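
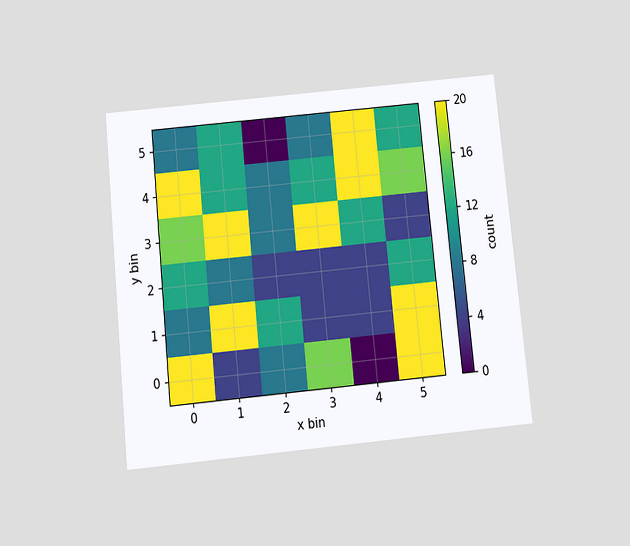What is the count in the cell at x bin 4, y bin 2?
4

The chart is tilted about 6° counter-clockwise and viewed slightly from below. Matching the cell (4, 2) against the colorbar gives 4.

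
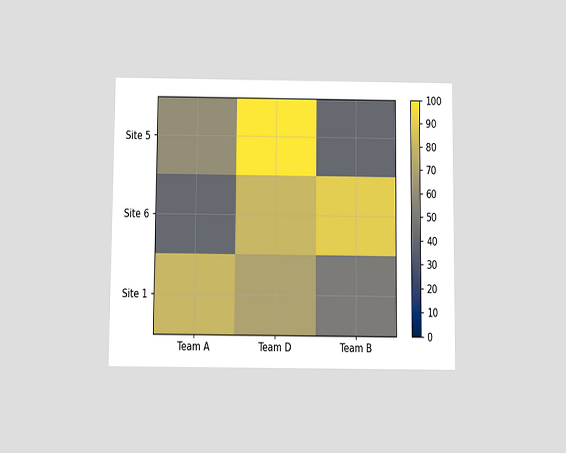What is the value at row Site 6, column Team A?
40

The chart is viewed slightly from below. Matching cell (Site 6, Team A) against the colorbar gives 40.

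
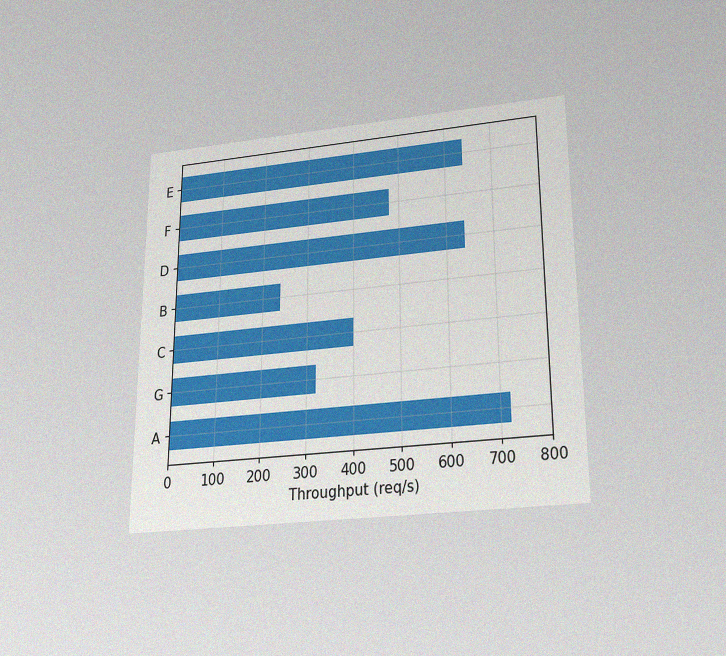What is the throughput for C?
400req/s

The chart is viewed slightly from below, with some photo noise. Reading along the chart's x-axis, the C bar reaches 400req/s.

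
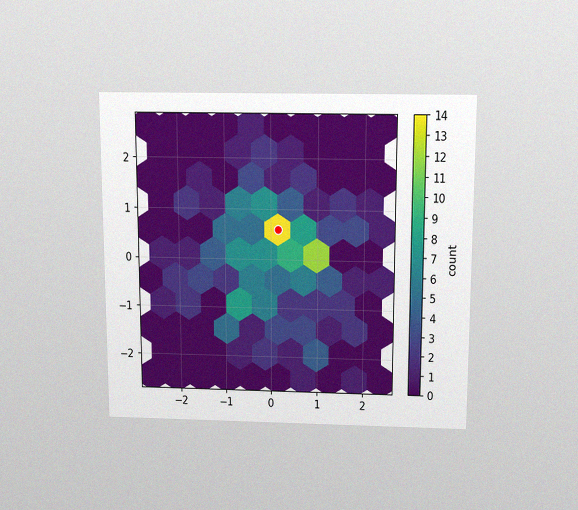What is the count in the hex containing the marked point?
14

The chart is viewed slightly from above, with some photo noise. The marked hex reads 14 on the colorbar.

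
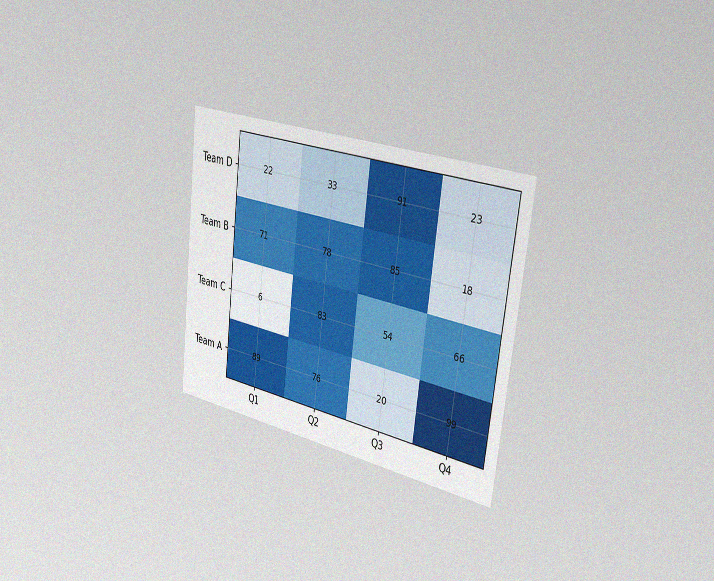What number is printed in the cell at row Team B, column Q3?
The chart is tilted about 7° clockwise and viewed slightly from the right, with some photo noise. The (Team B, Q3) cell reads 85.

85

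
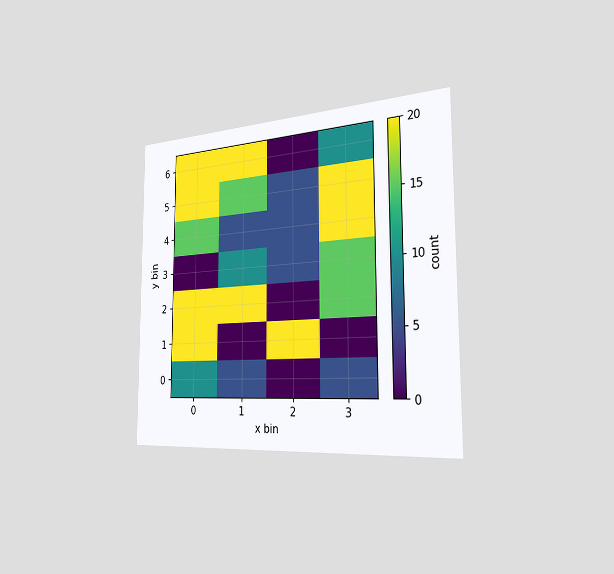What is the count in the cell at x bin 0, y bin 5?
20

The chart is viewed slightly from the right. Matching the cell (0, 5) against the colorbar gives 20.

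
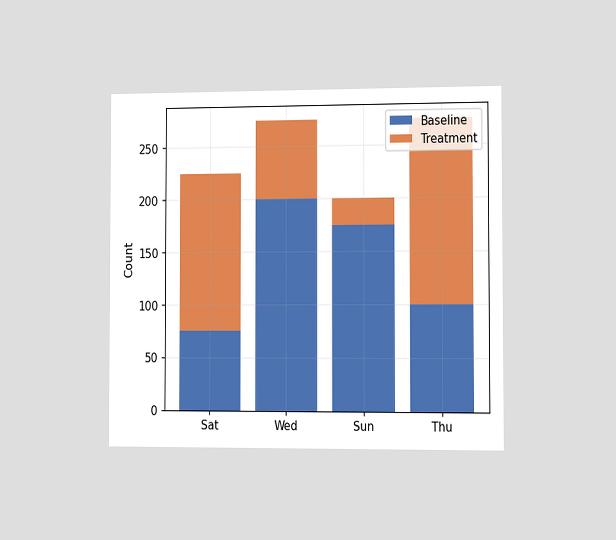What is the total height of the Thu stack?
The chart is viewed slightly from the right. The Thu stack's top reaches 275 on the y-axis.

275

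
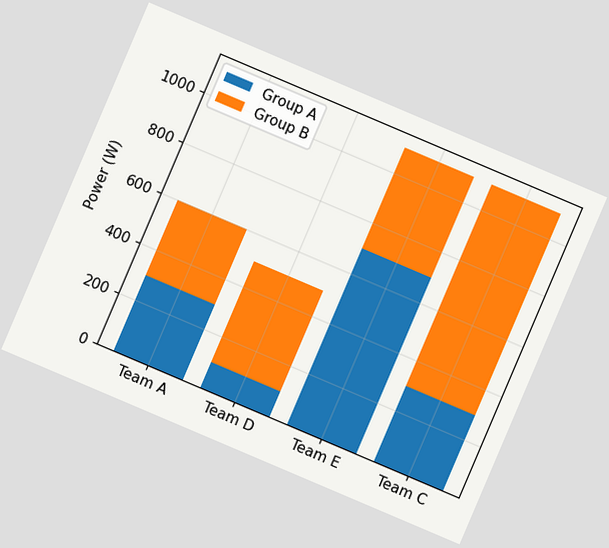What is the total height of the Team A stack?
600W

The chart is tilted about 23° clockwise. The Team A stack's top reaches 600W on the y-axis.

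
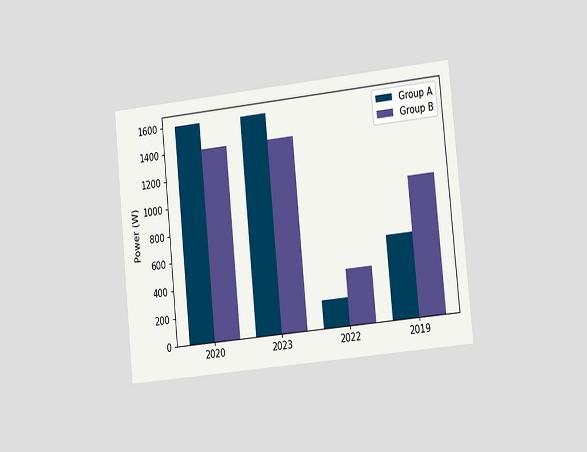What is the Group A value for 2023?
1600W

The chart is tilted about 6° counter-clockwise and viewed slightly from the right. The Group A bar at 2023 reaches 1600W on the y-axis.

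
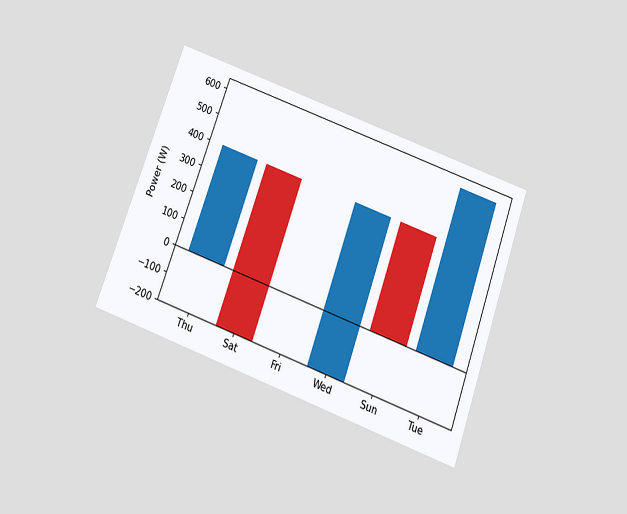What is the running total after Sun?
The chart is tilted about 20° clockwise and viewed slightly from below. After Sun the running total reaches 0W.

0W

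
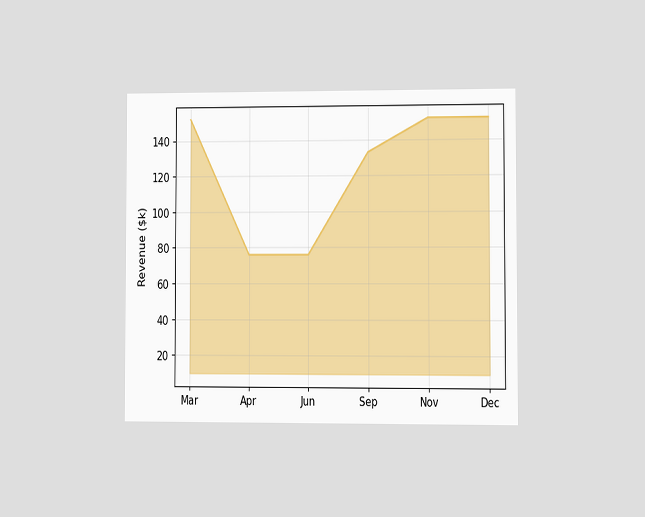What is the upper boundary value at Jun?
$76k

The chart is viewed at a slight angle. At Jun the upper boundary is at $76k.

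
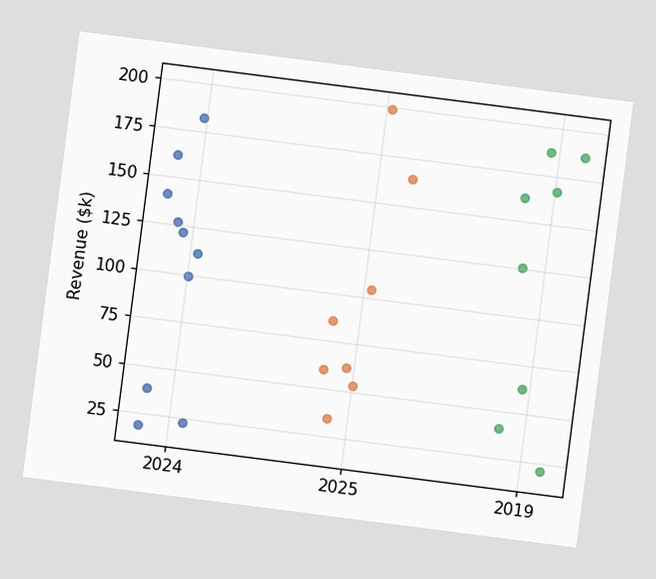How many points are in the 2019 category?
The chart is tilted about 7° clockwise. Counting the markers in the 2019 column gives 8.

8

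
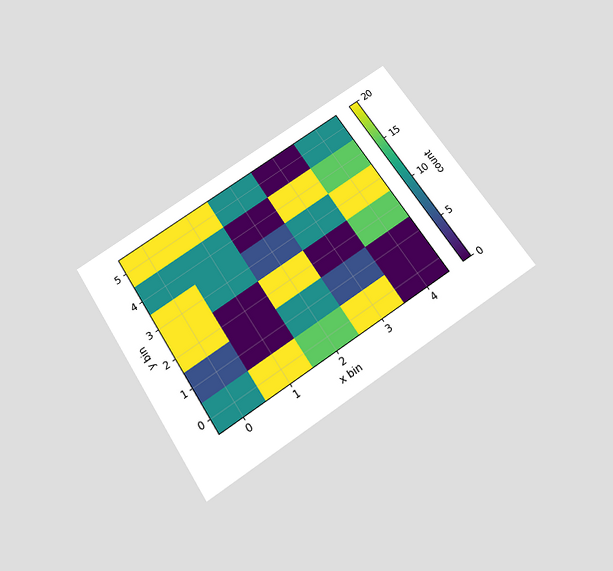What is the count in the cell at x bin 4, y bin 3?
The chart is tilted about 33° counter-clockwise and viewed slightly from below. Matching the cell (4, 3) against the colorbar gives 20.

20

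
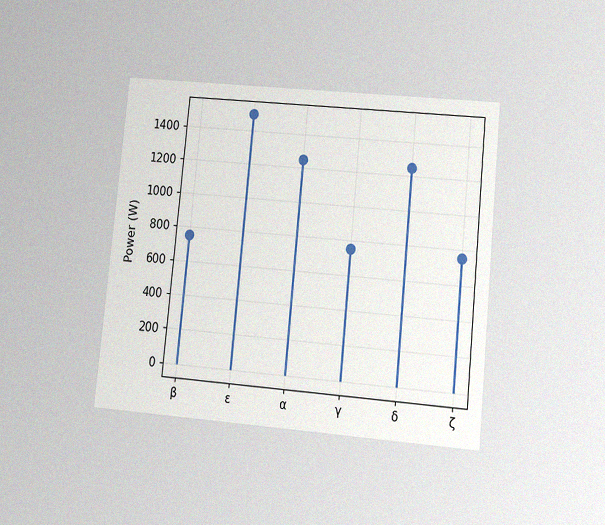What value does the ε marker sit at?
1500W

The chart is tilted about 6° clockwise and viewed at a slight angle, with some photo noise. The ε marker sits at 1500W.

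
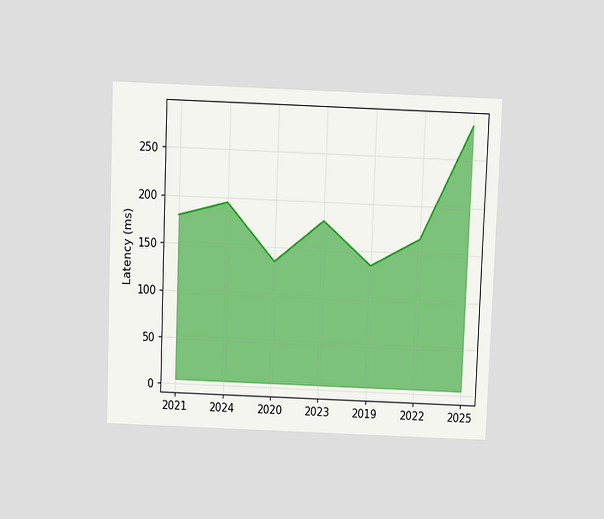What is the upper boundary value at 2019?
135ms

The chart is tilted about 2° clockwise and viewed slightly from above. At 2019 the upper boundary is at 135ms.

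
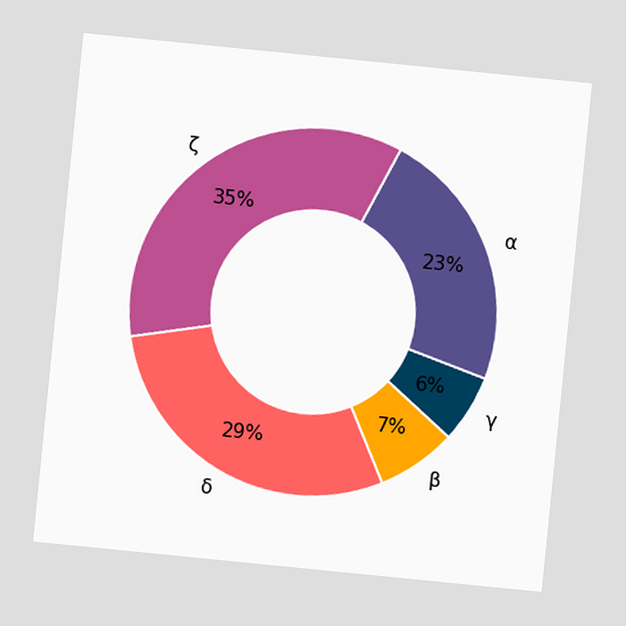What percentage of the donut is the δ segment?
The chart is tilted about 6° clockwise. The δ segment takes up 29% of the ring.

29%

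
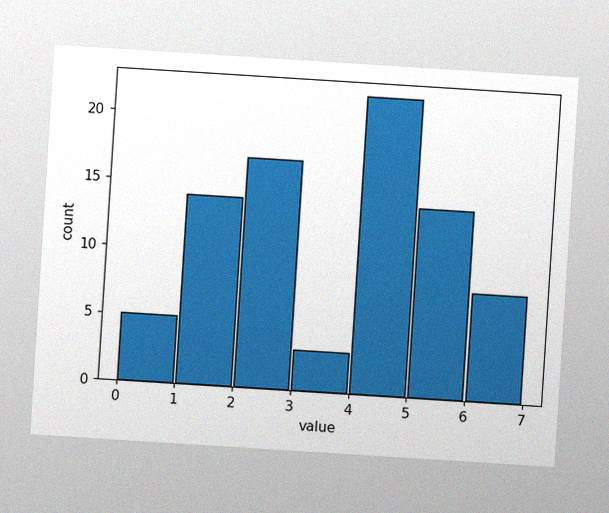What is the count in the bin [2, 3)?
The chart is tilted about 4° clockwise, with some photo noise. The [2, 3) bin has height 17.

17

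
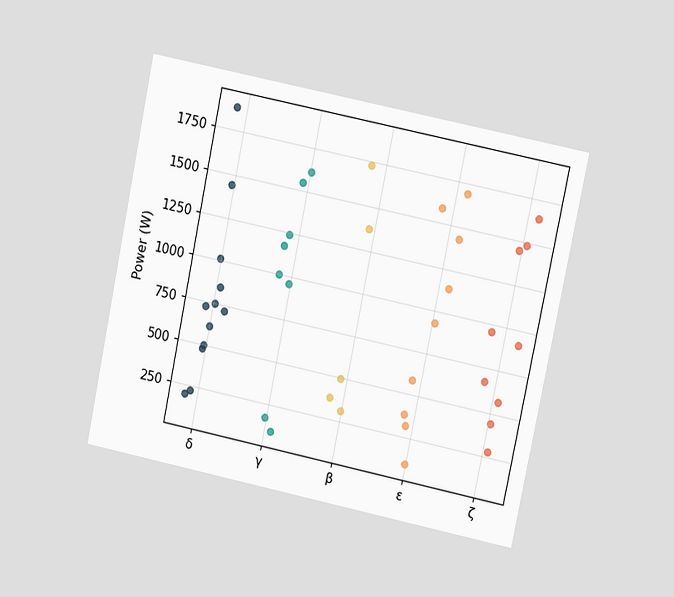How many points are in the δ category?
12

The chart is tilted about 12° clockwise and viewed at a slight angle. Counting the markers in the δ column gives 12.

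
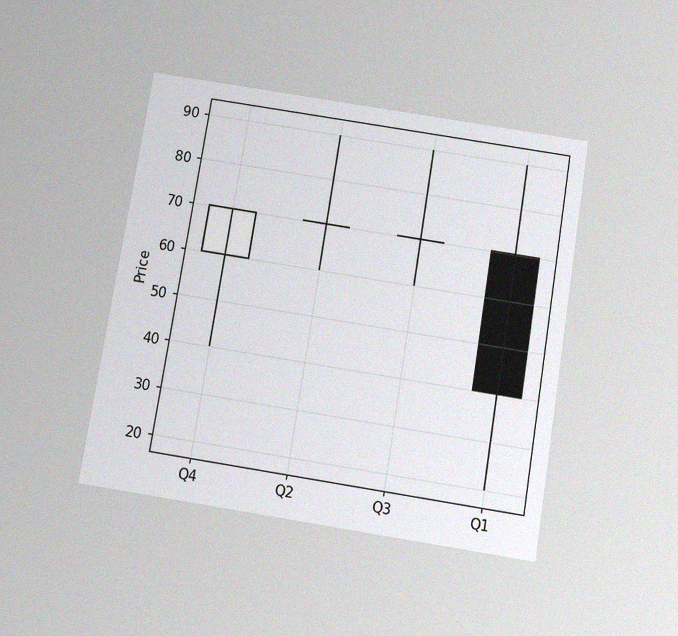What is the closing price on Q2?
The chart is tilted about 9° clockwise and viewed slightly from below, with some photo noise. The Q2 candle closes at 70.

70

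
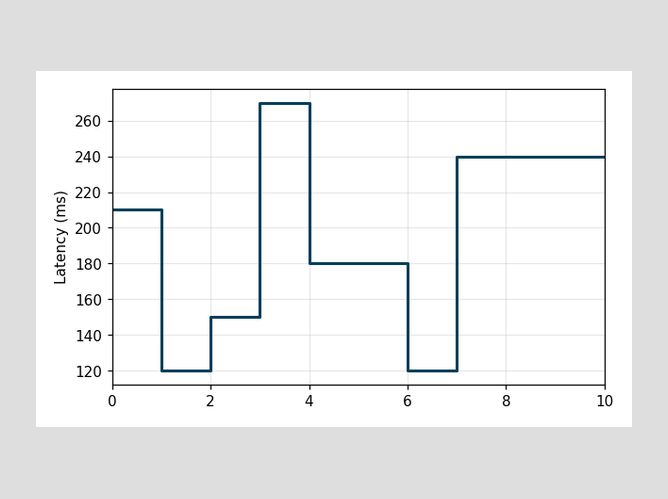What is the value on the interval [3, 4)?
On [3, 4) the step sits at 270ms.

270ms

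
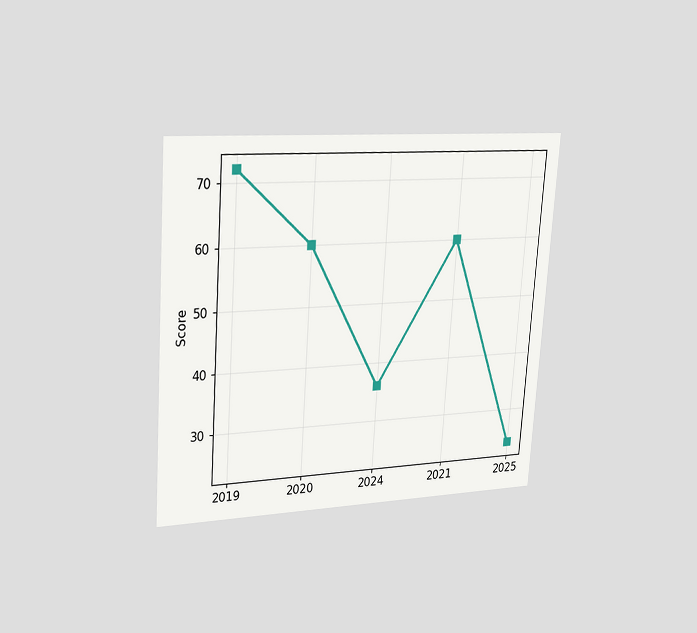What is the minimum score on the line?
The chart is tilted about 4° clockwise and viewed slightly from the left. The lowest point is at 2025, and reading across to the y-axis gives 24.

24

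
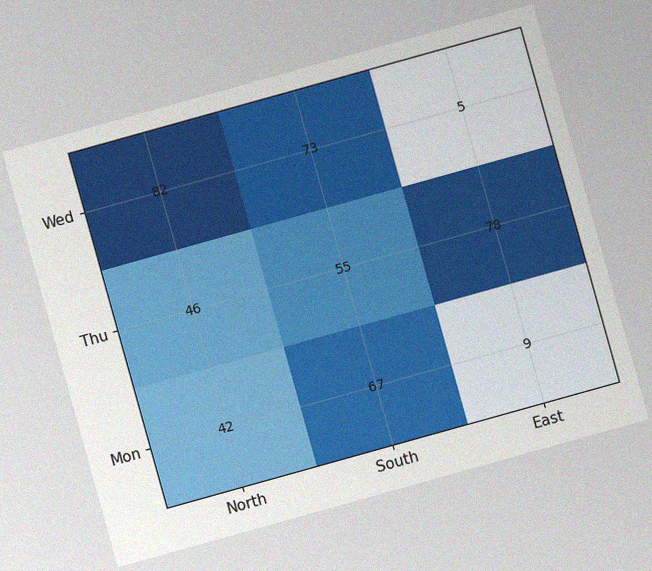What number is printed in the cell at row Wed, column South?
73

The chart is tilted about 16° counter-clockwise, with some photo noise. The (Wed, South) cell reads 73.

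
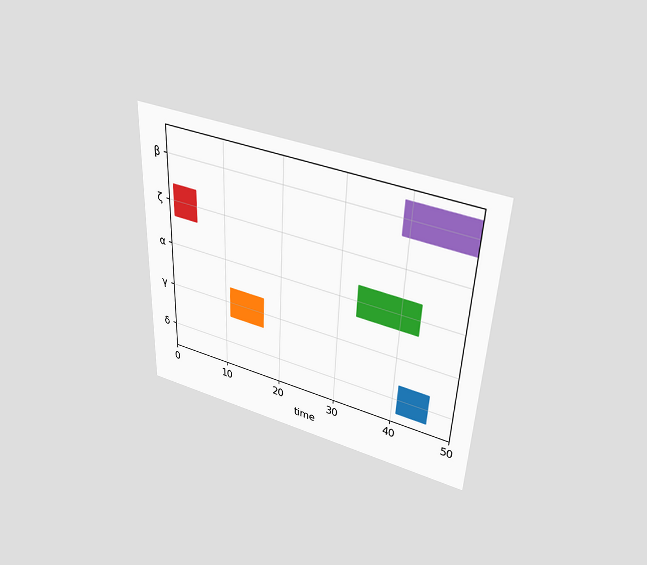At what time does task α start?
33

The chart is tilted about 2° clockwise and viewed slightly from above. The α bar begins at t=33.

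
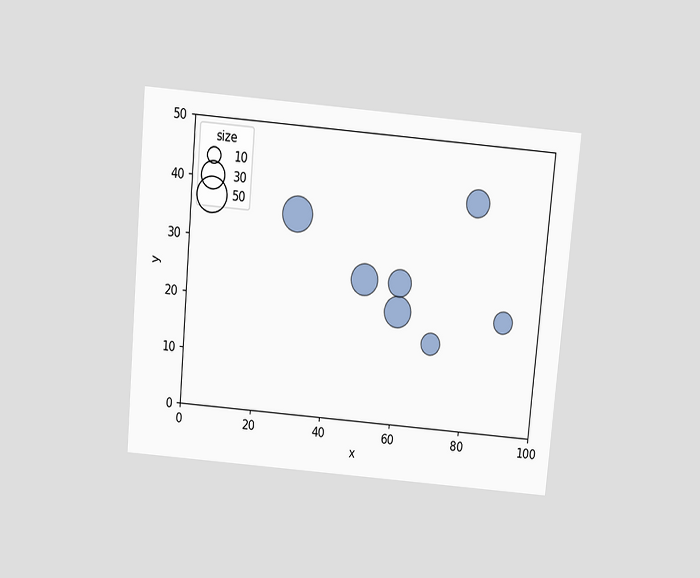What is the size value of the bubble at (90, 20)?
20

The chart is tilted about 5° clockwise and viewed slightly from above. Matching the bubble at (90, 20) against the size legend gives 20.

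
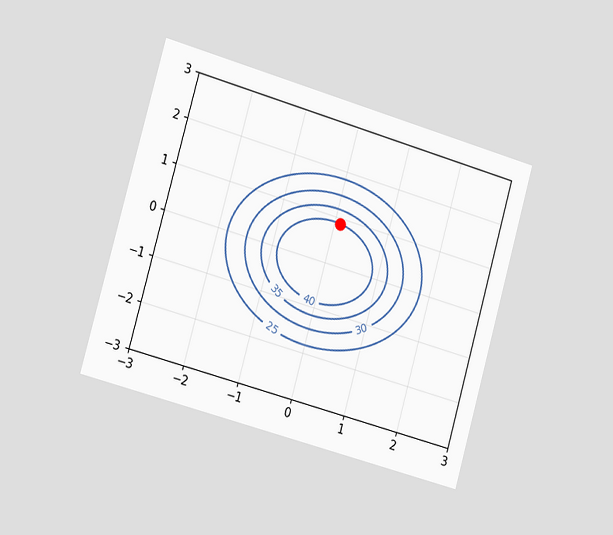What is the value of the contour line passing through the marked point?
The chart is tilted about 16° clockwise and viewed slightly from the left. The marked point sits on the contour labelled 40.

40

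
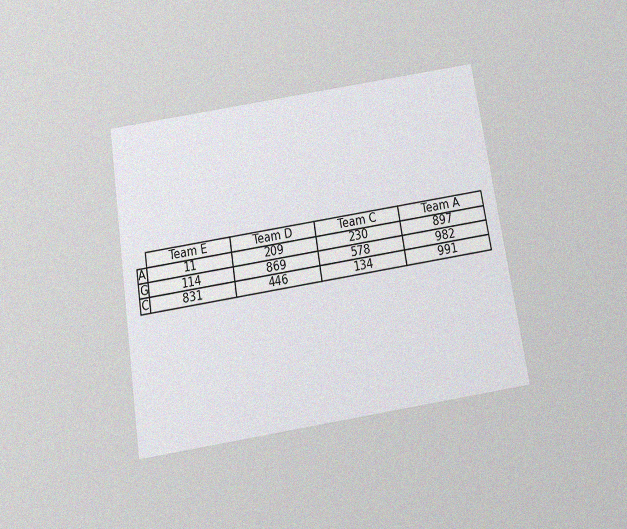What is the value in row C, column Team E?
The chart is tilted about 9° counter-clockwise and viewed slightly from below, with some photo noise. The (C, Team E) cell reads 831.

831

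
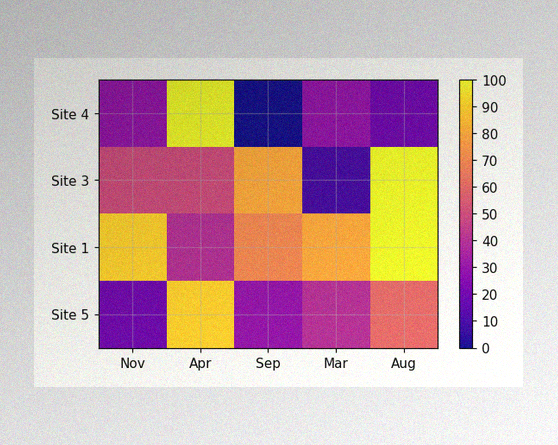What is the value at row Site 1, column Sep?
The image has some photo noise and uneven lighting. Matching cell (Site 1, Sep) against the colorbar gives 70.

70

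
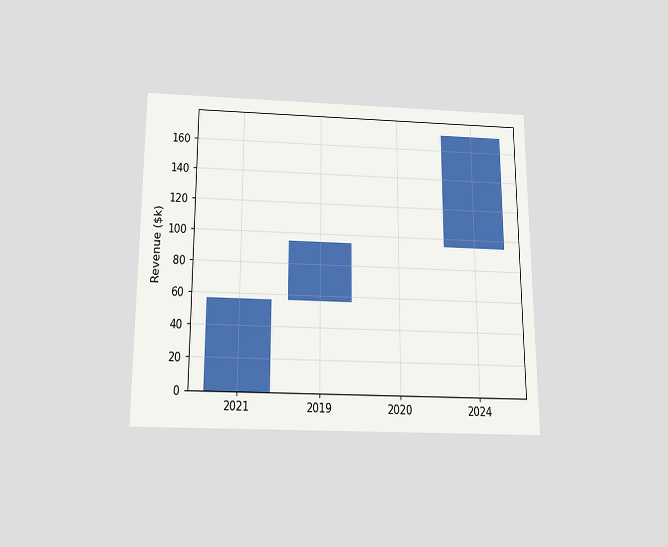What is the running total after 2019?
The chart is viewed slightly from below. After 2019 the running total reaches $95k.

$95k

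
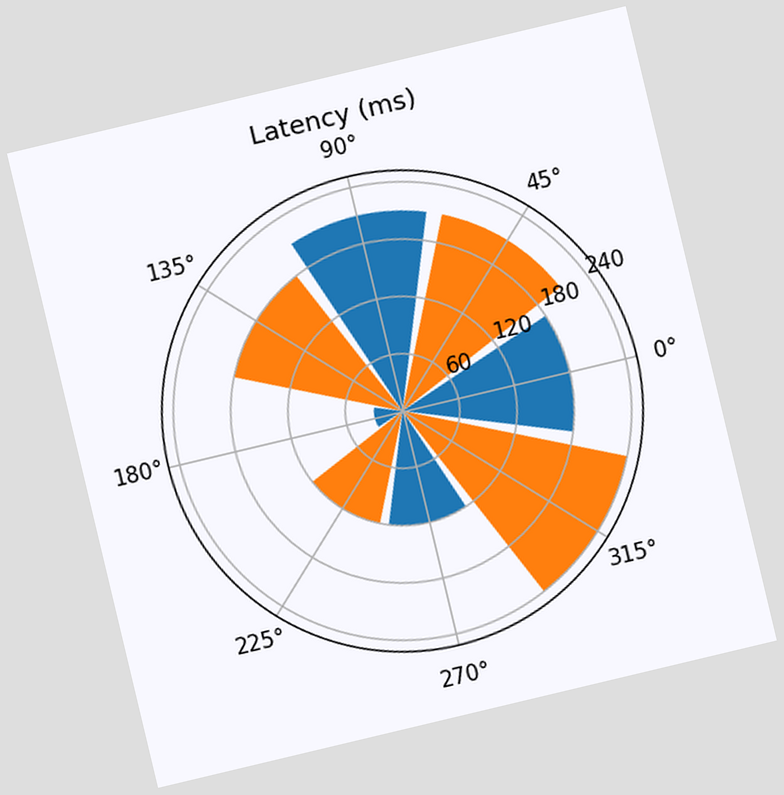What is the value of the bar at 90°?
The chart is tilted about 13° counter-clockwise. The bar at 90° reaches 210ms on the radial axis.

210ms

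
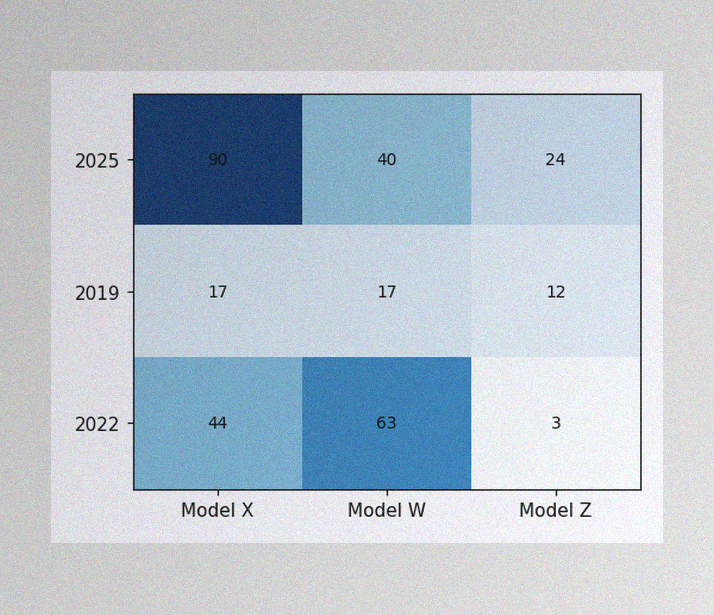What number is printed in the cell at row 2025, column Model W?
The image has some photo noise and uneven lighting. The (2025, Model W) cell reads 40.

40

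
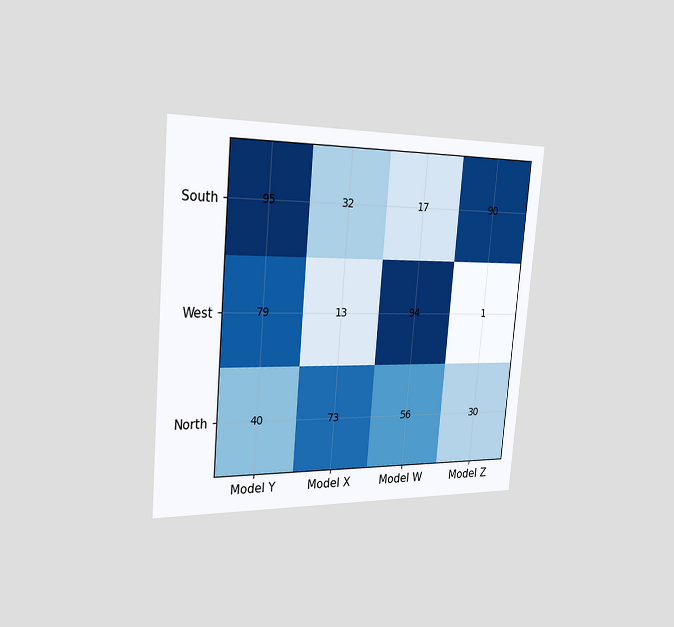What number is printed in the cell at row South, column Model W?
17

The chart is tilted about 5° clockwise and viewed slightly from the left. The (South, Model W) cell reads 17.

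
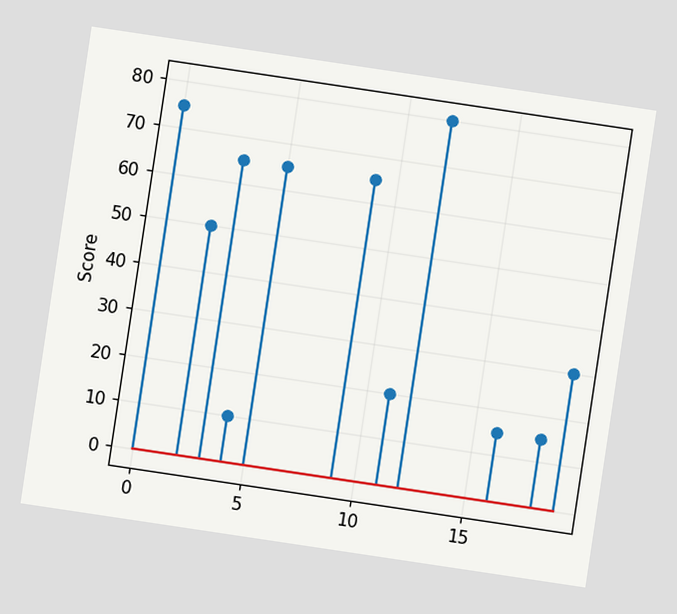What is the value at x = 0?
75

The chart is tilted about 8° clockwise. The stem at x=0 reaches 75.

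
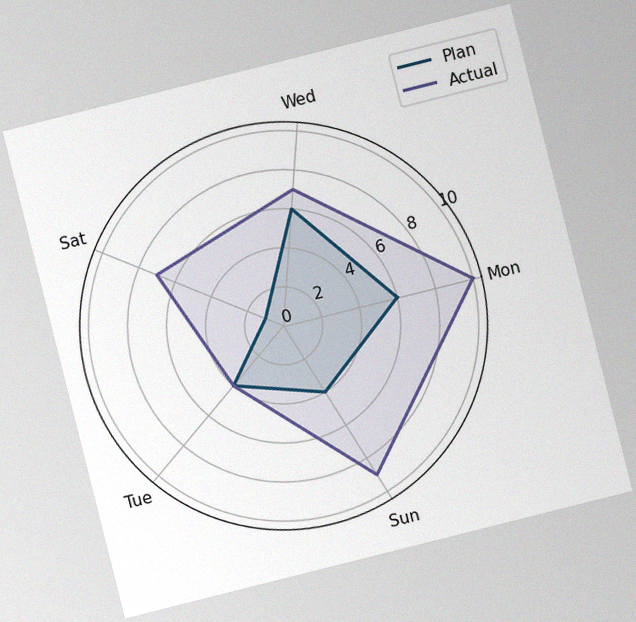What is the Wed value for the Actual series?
7

The chart is tilted about 14° counter-clockwise, with some photo noise. On the Wed axis, Actual reaches 7.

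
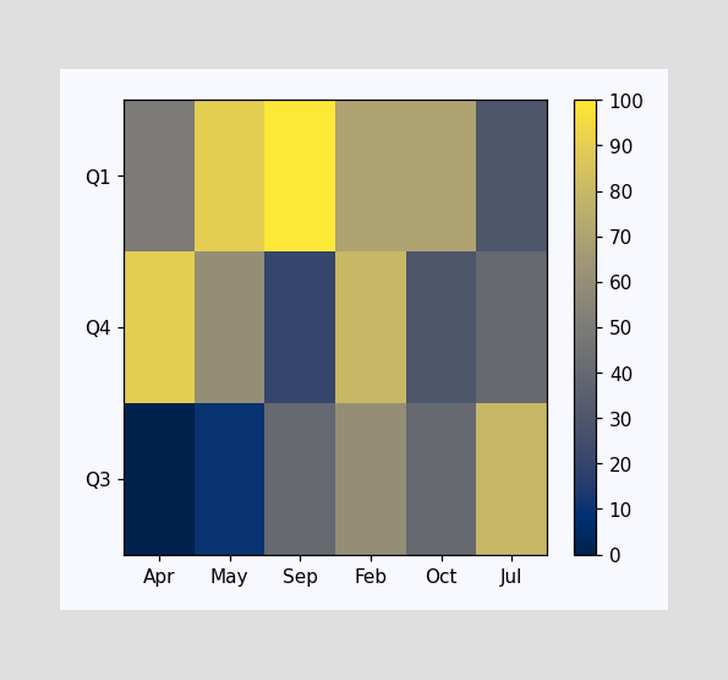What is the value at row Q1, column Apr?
50

Matching cell (Q1, Apr) against the colorbar gives 50.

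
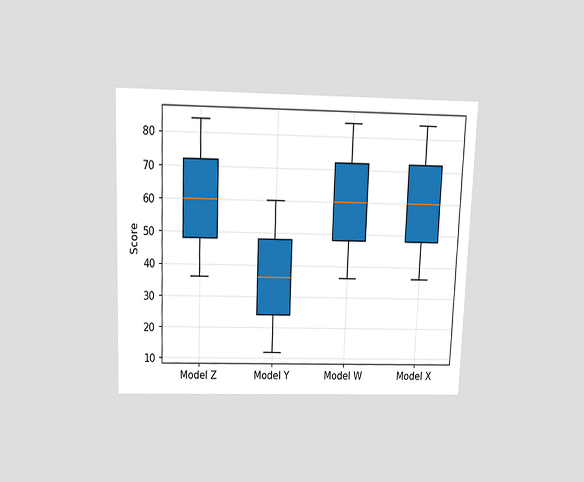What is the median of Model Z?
The chart is tilted about 2° clockwise and viewed slightly from above. The median line in the Model Z box sits at 60.

60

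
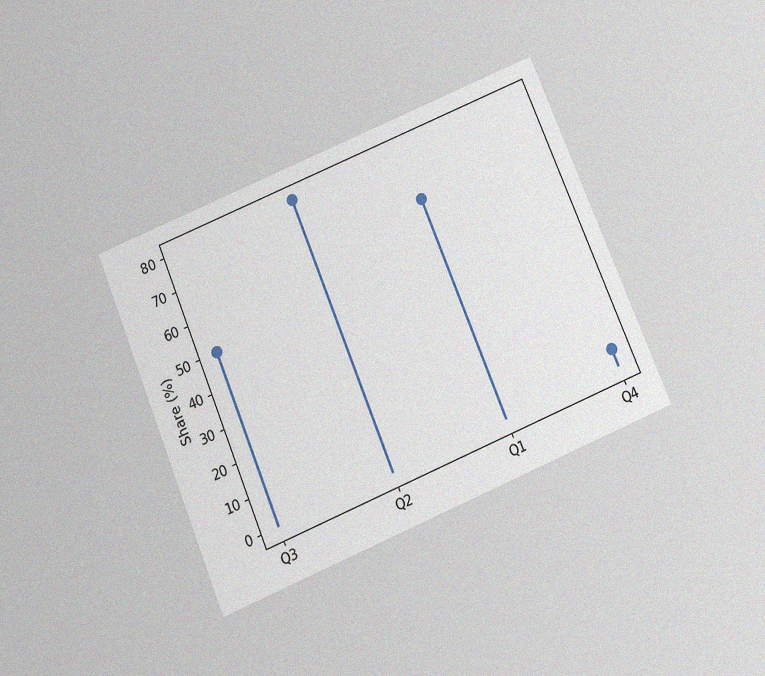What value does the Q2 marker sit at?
The chart is tilted about 23° counter-clockwise and viewed slightly from below, with some photo noise. The Q2 marker sits at 80%.

80%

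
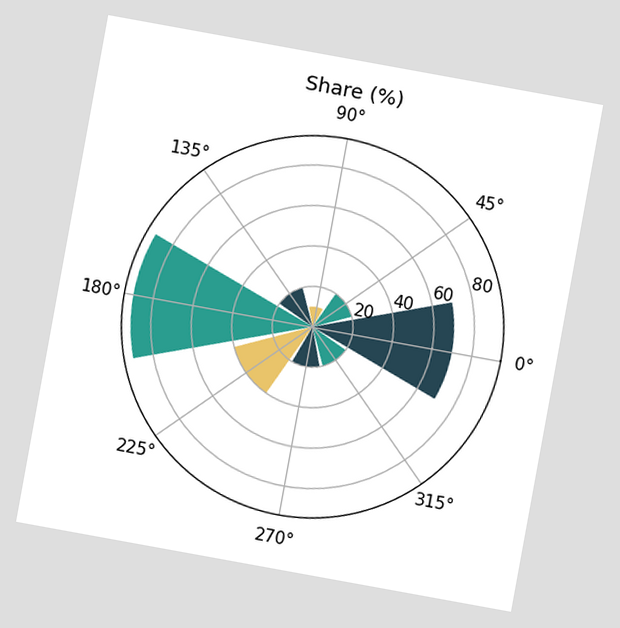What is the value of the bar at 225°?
The chart is tilted about 10° clockwise. The bar at 225° reaches 40% on the radial axis.

40%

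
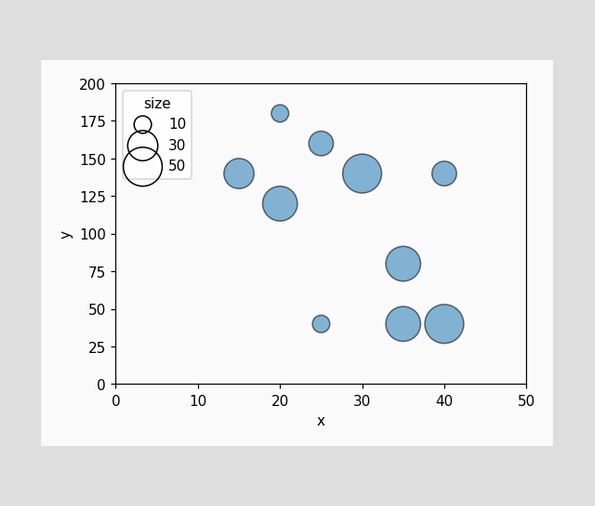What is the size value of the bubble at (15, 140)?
Matching the bubble at (15, 140) against the size legend gives 30.

30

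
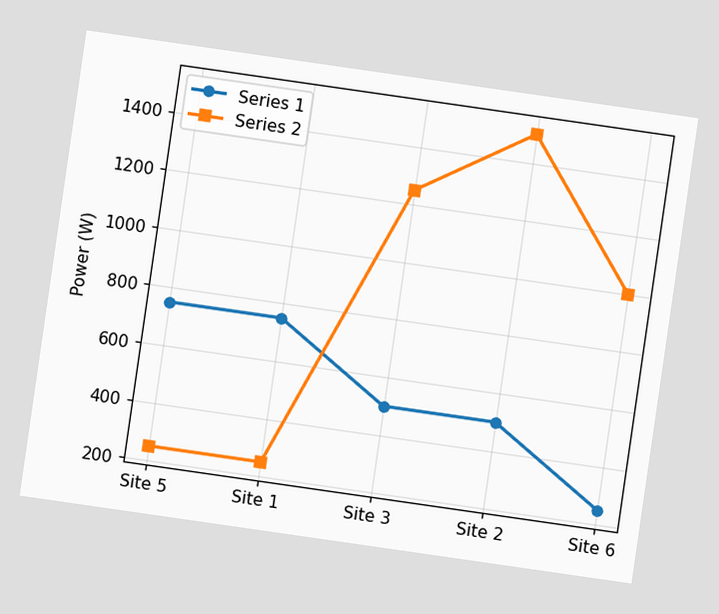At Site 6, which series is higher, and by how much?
Series 2, by 750W

The chart is tilted about 8° clockwise. At Site 6, Series 2 sits above the other line by 750W.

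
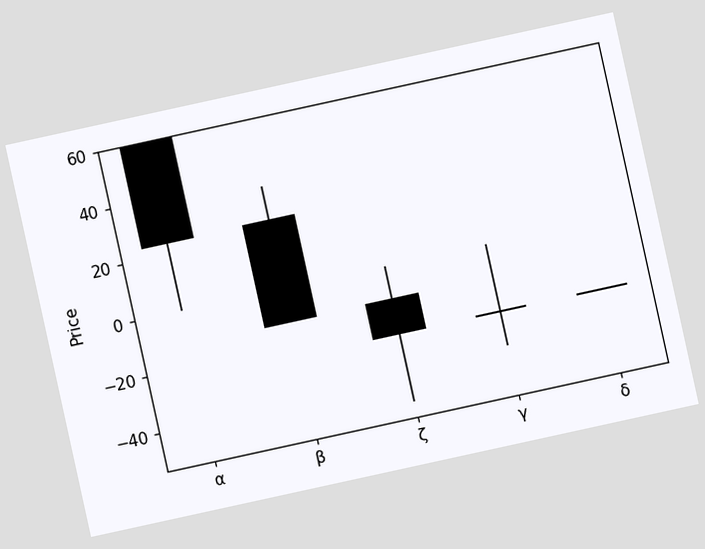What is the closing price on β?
The chart is tilted about 12° counter-clockwise. The β candle closes at -12.

-12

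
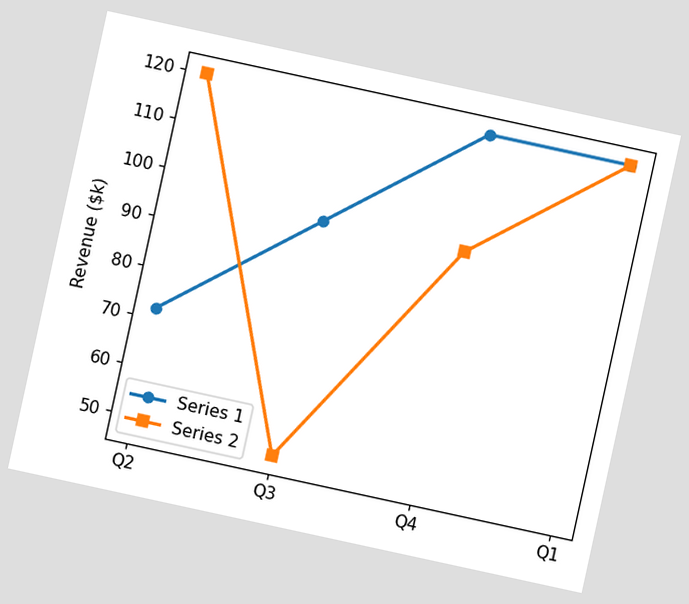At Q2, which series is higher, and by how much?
Series 2, by $48k

The chart is tilted about 12° clockwise. At Q2, Series 2 sits above the other line by $48k.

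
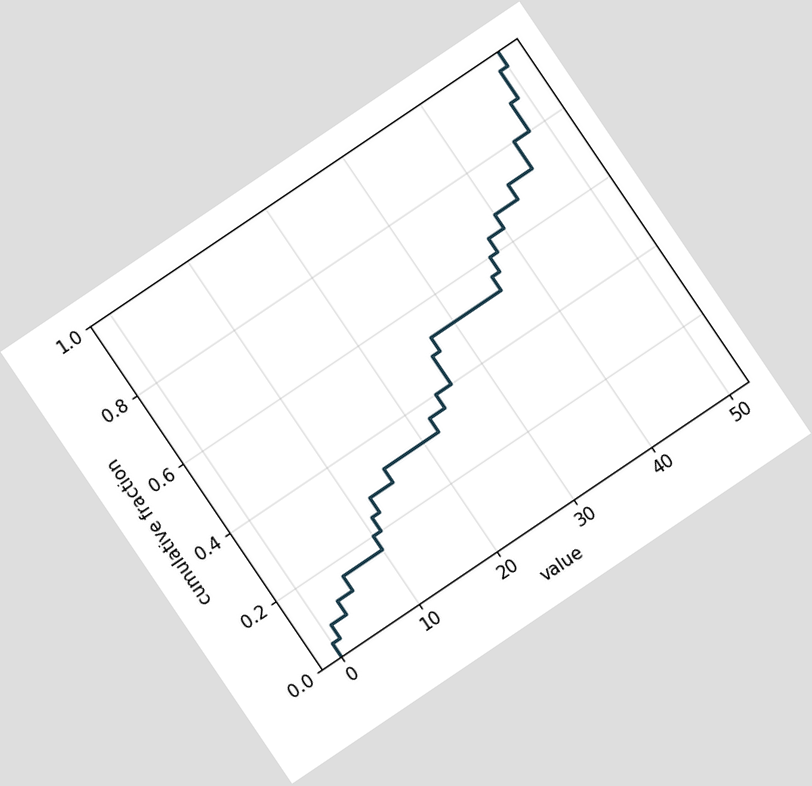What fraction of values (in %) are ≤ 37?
The chart is tilted about 34° counter-clockwise. At x=37 the ECDF step is at 60%.

60%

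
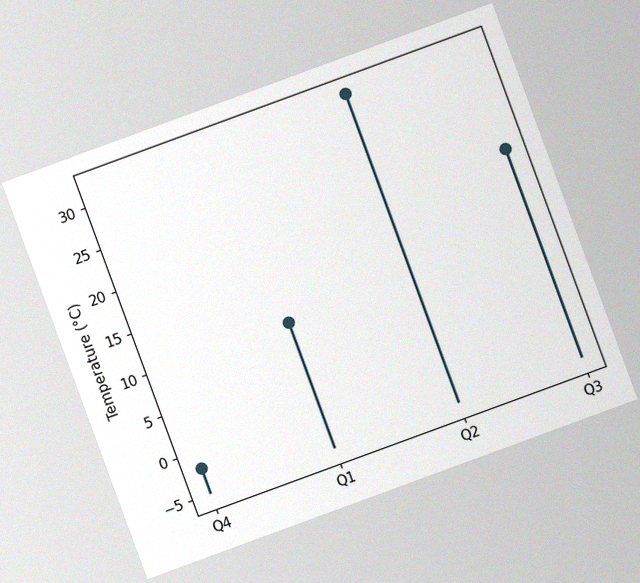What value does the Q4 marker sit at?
-2°C

The chart is tilted about 20° counter-clockwise, with some photo noise. The Q4 marker sits at -2°C.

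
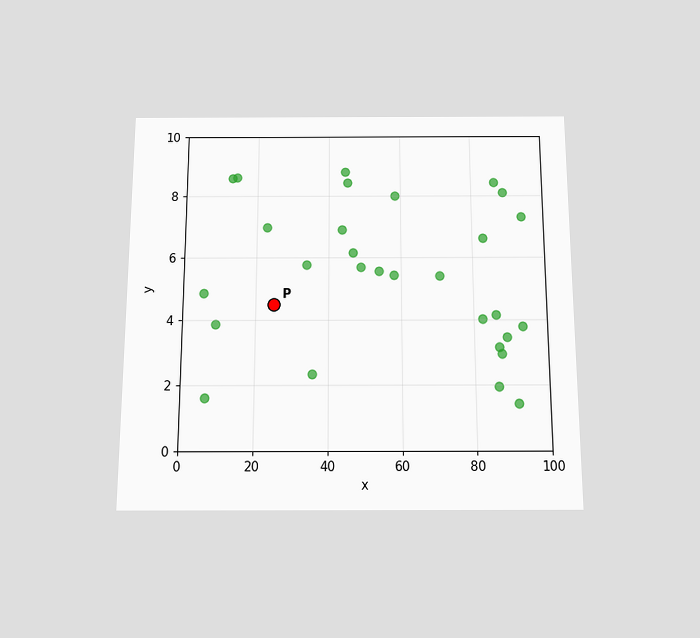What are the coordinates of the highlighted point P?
The chart is viewed slightly from below. Following the gridlines from P to each axis, P sits at (25, 4.5).

(25, 4.5)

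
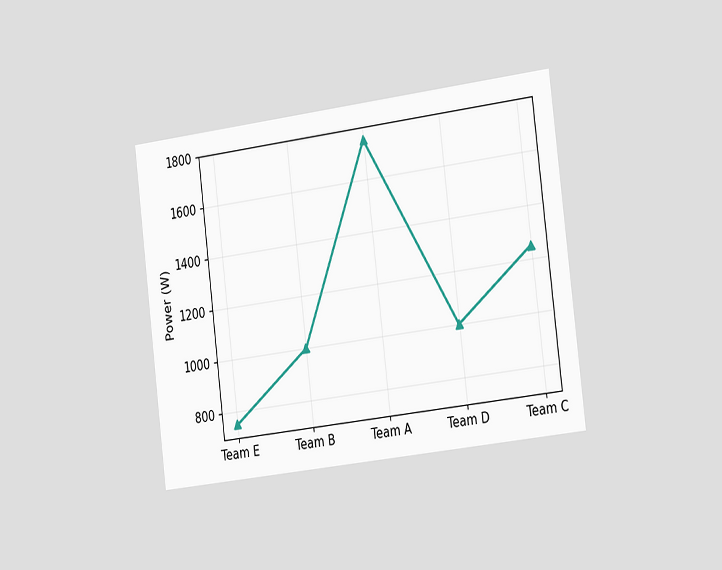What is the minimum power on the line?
The chart is tilted about 7° counter-clockwise and viewed slightly from the right. The lowest point is at Team E, and reading across to the y-axis gives 750W.

750W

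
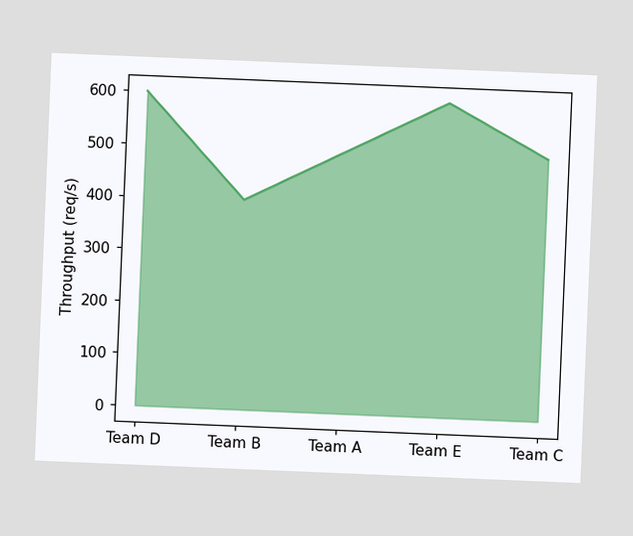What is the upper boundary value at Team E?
600req/s

The chart is tilted about 2° clockwise. At Team E the upper boundary is at 600req/s.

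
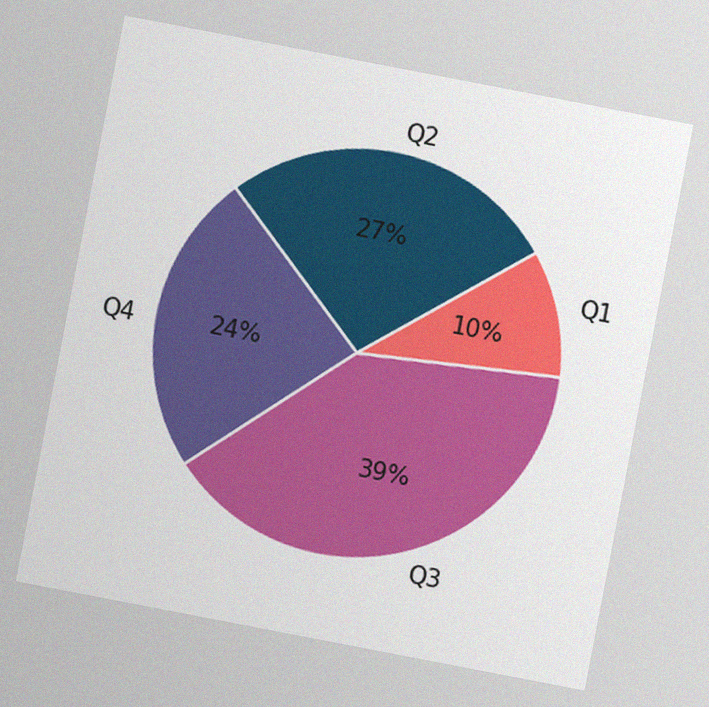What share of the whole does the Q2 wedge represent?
The chart is tilted about 11° clockwise, with some photo noise. The Q2 slice takes up 27% of the pie.

27%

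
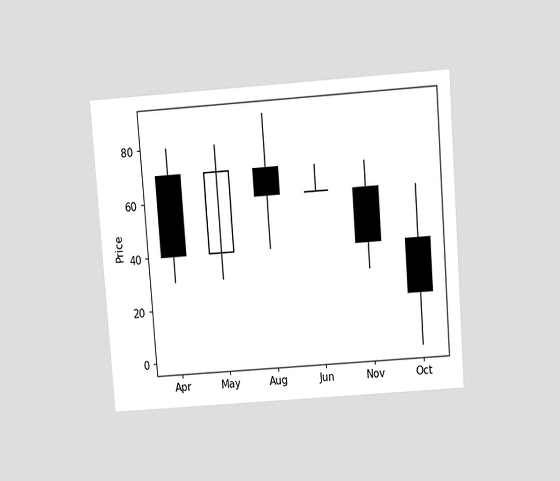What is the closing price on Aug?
The chart is tilted about 4° counter-clockwise and viewed slightly from above. The Aug candle closes at 60.

60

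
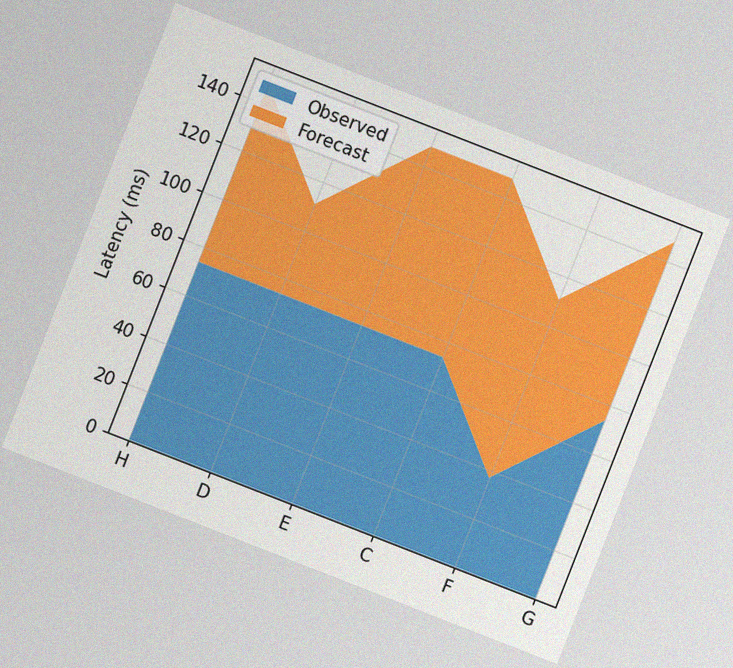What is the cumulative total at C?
148ms

The chart is tilted about 21° clockwise, with some photo noise. The stacked total at C reaches 148ms.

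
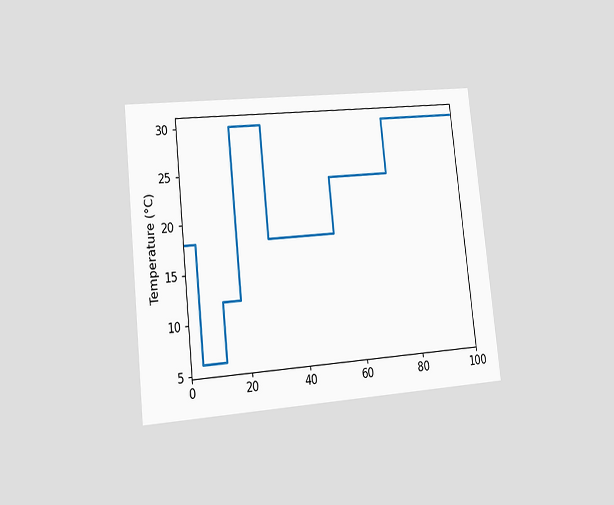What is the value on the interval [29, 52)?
18°C

The chart is tilted about 6° counter-clockwise and viewed slightly from the left. On [29, 52) the step sits at 18°C.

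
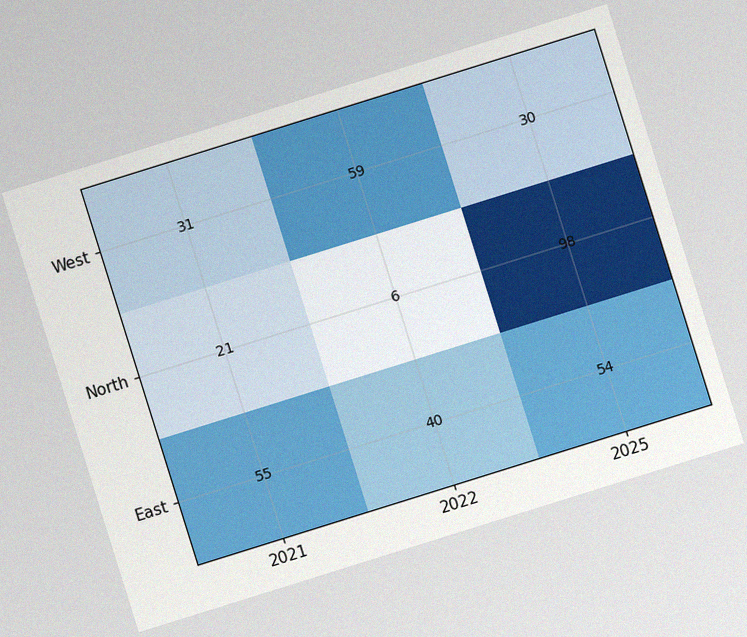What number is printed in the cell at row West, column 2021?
The chart is tilted about 17° counter-clockwise, with some photo noise. The (West, 2021) cell reads 31.

31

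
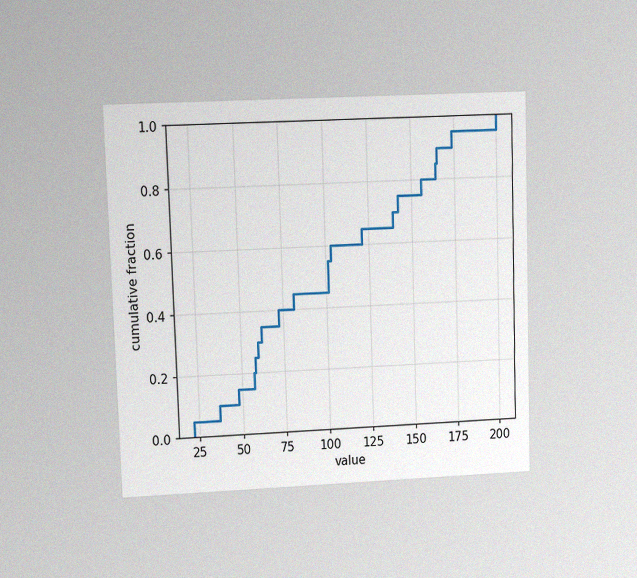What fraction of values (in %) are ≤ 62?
35%

The chart is viewed at a slight angle, with some photo noise. At x=62 the ECDF step is at 35%.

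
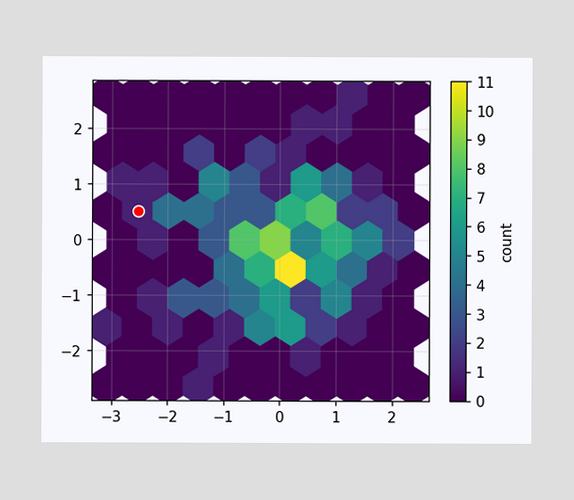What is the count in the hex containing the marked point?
1

The marked hex reads 1 on the colorbar.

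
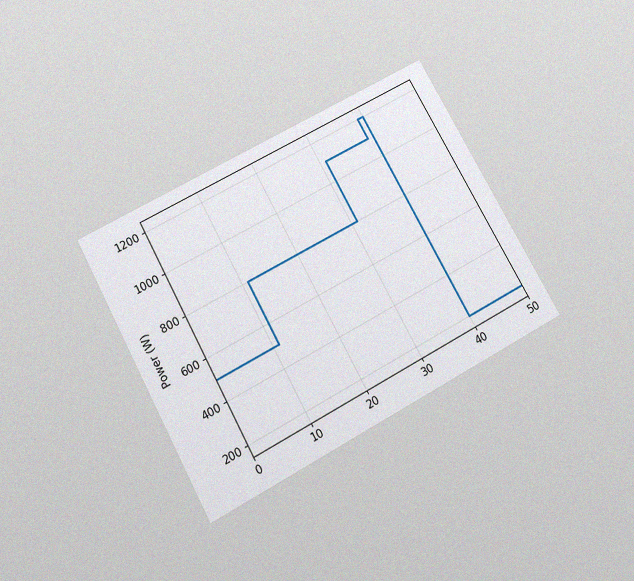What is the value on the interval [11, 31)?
The chart is tilted about 29° counter-clockwise and viewed slightly from below, with some photo noise. On [11, 31) the step sits at 800W.

800W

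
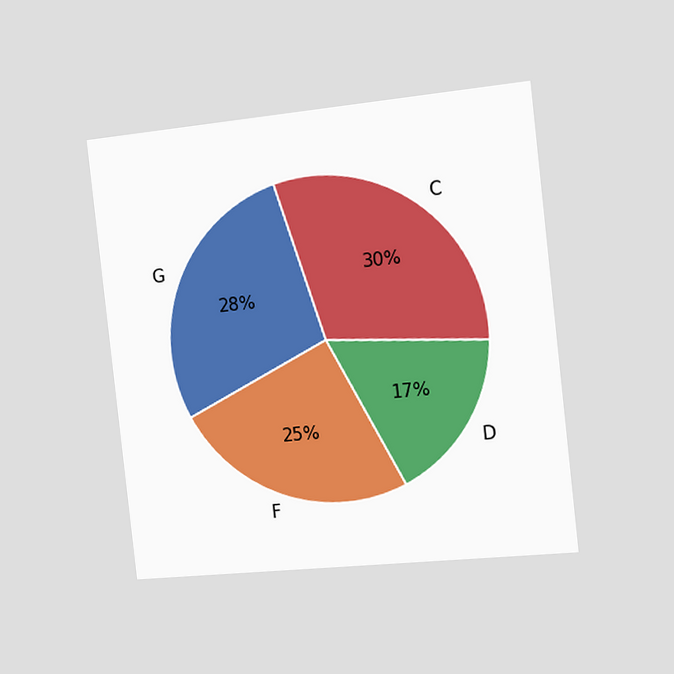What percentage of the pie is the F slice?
25%

The chart is tilted about 6° counter-clockwise and viewed slightly from the right. The F slice takes up 25% of the pie.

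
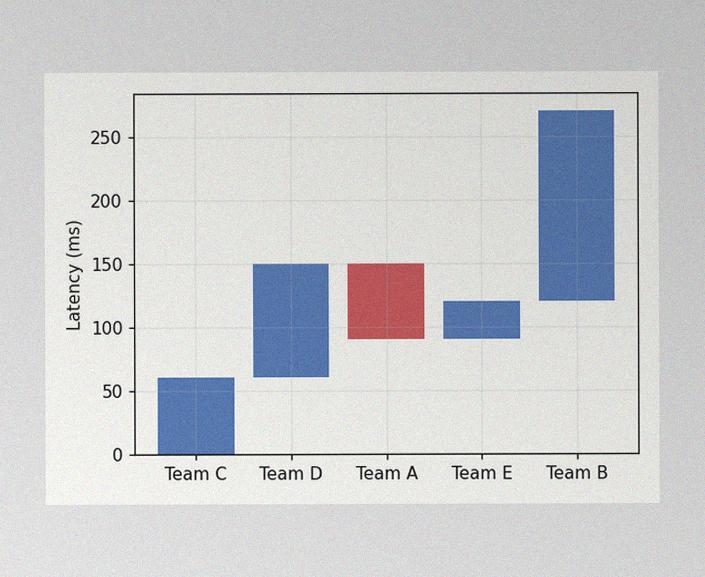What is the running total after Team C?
60ms

The image has some photo noise and uneven lighting. After Team C the running total reaches 60ms.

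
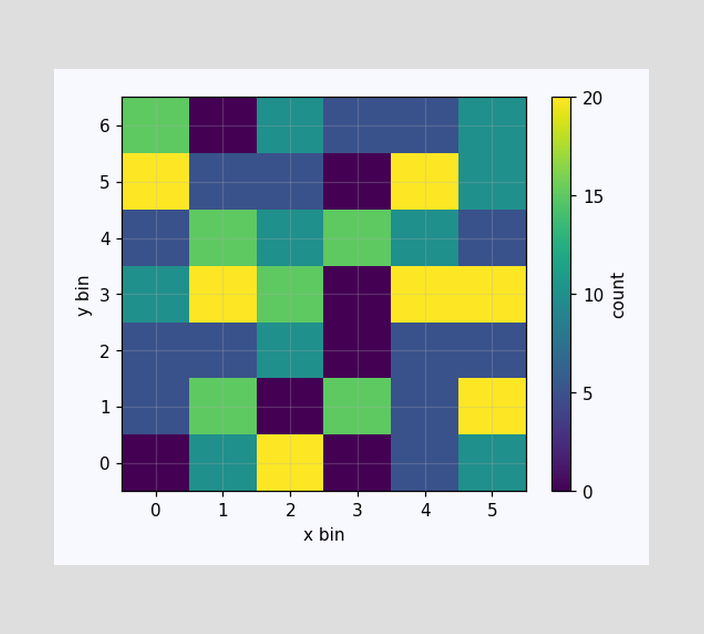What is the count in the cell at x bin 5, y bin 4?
Matching the cell (5, 4) against the colorbar gives 5.

5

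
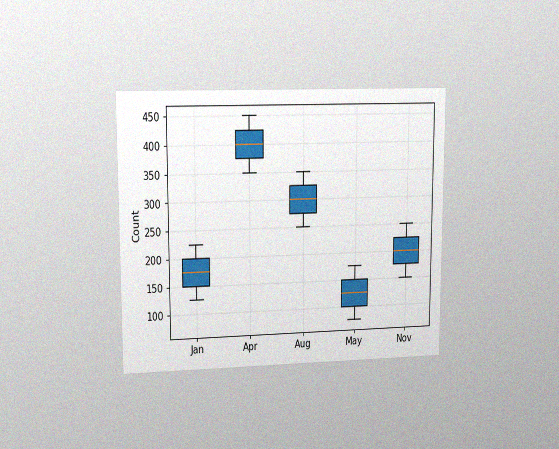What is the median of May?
The chart is viewed at a slight angle, with some photo noise. The median line in the May box sits at 125.

125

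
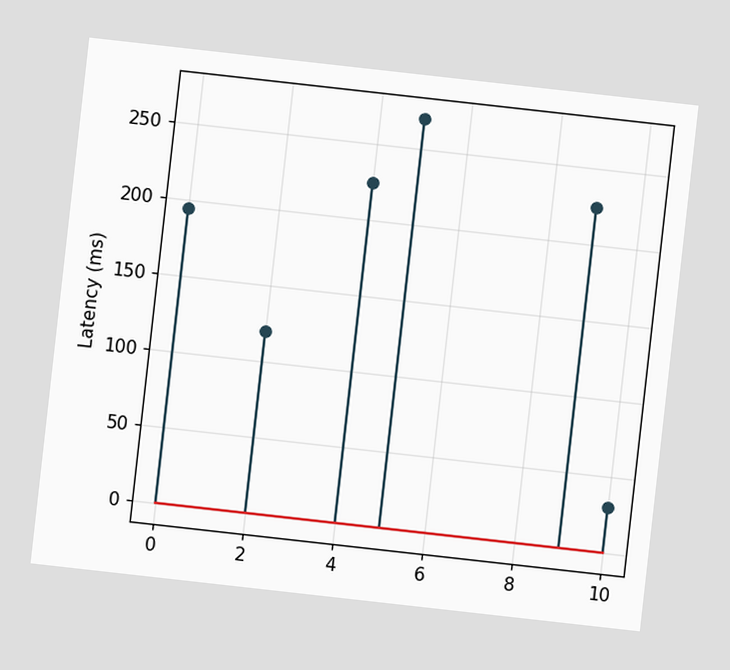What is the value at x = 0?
The chart is tilted about 6° clockwise. The stem at x=0 reaches 195ms.

195ms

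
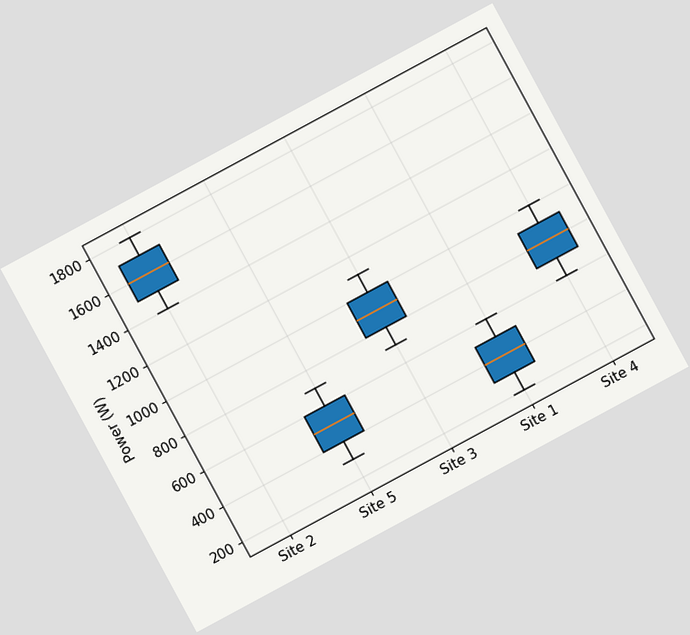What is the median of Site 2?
The chart is tilted about 28° counter-clockwise. The median line in the Site 2 box sits at 1600W.

1600W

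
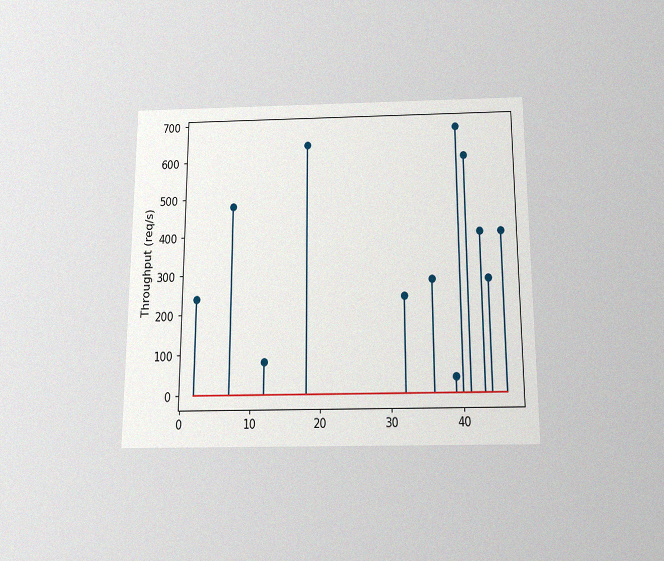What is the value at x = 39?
40req/s

The chart is viewed slightly from below, with some photo noise. The stem at x=39 reaches 40req/s.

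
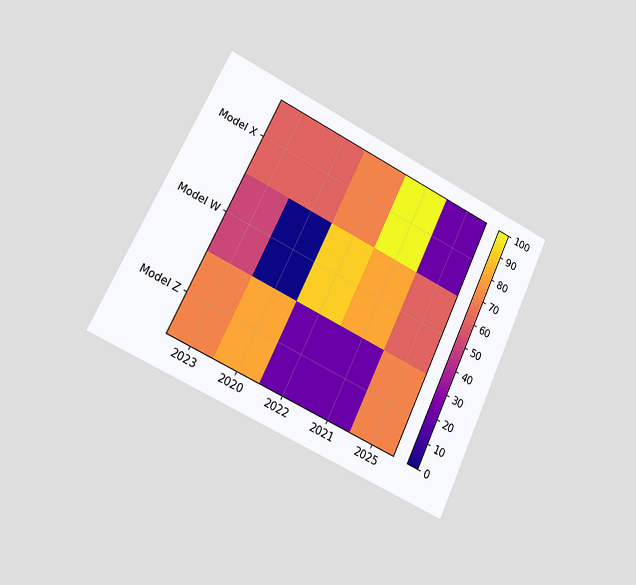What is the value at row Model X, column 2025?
20

The chart is tilted about 26° clockwise and viewed slightly from the left. Matching cell (Model X, 2025) against the colorbar gives 20.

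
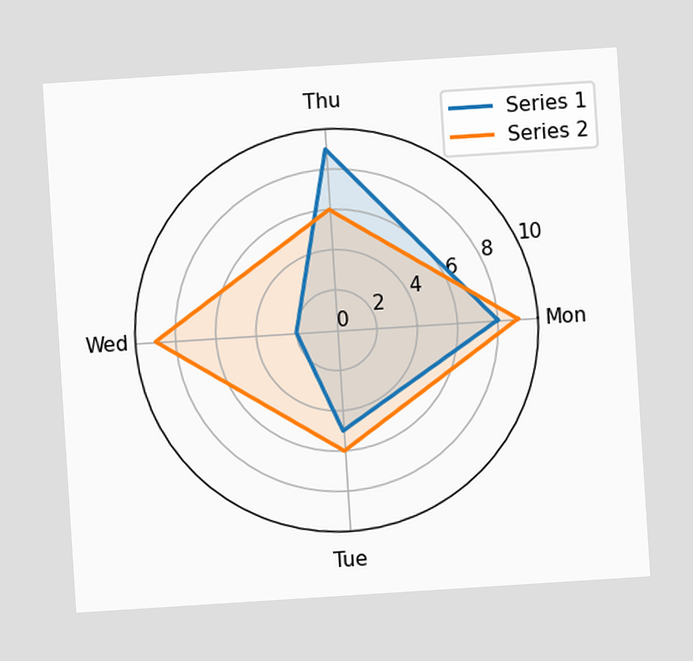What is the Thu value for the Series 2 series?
The chart is tilted about 4° counter-clockwise. On the Thu axis, Series 2 reaches 6.

6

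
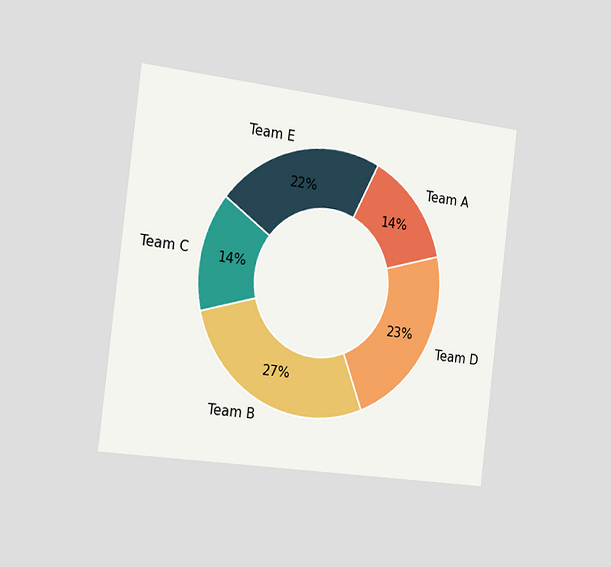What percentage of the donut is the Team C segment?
The chart is tilted about 7° clockwise and viewed slightly from the left. The Team C segment takes up 14% of the ring.

14%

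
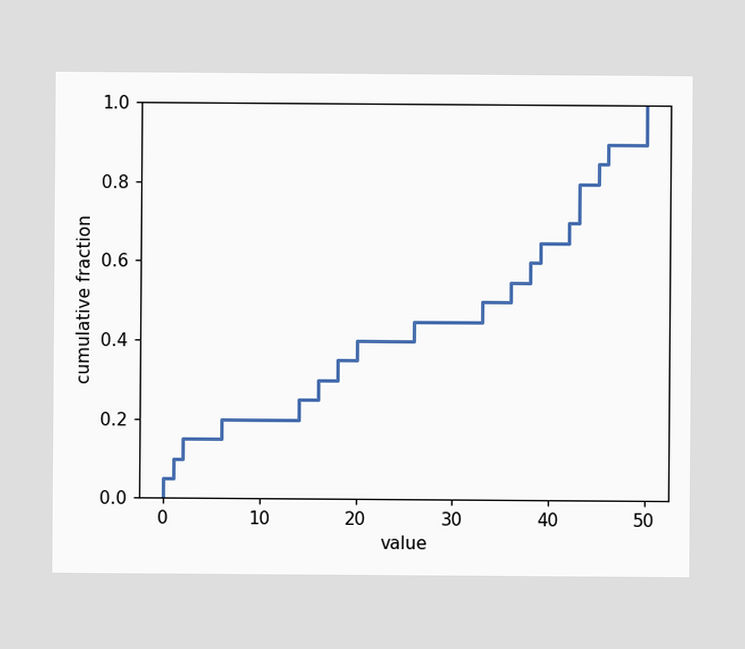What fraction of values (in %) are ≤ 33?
50%

At x=33 the ECDF step is at 50%.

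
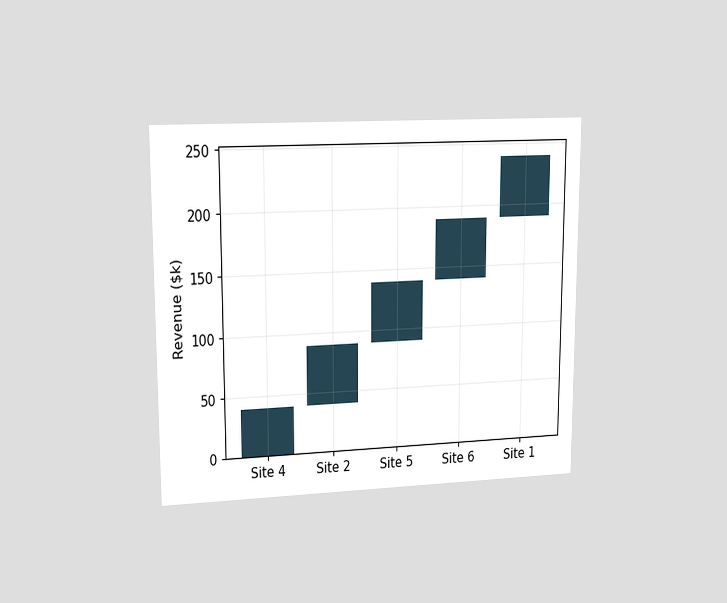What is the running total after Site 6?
$190k

The chart is viewed at a slight angle. After Site 6 the running total reaches $190k.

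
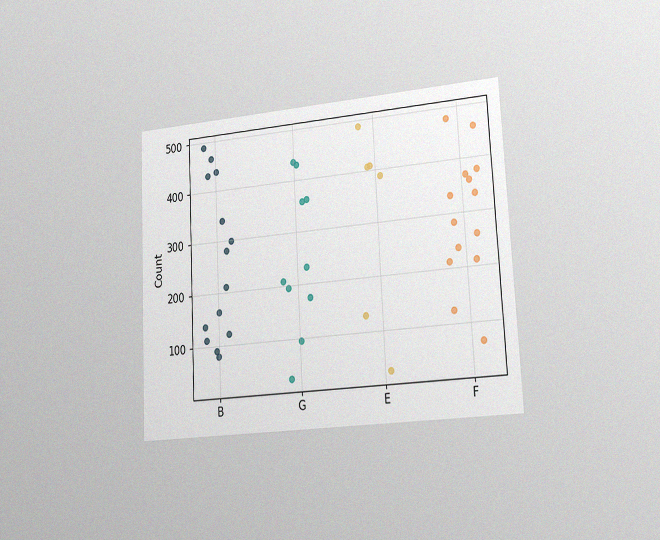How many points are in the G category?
The chart is tilted about 3° counter-clockwise and viewed slightly from the right, with some photo noise. Counting the markers in the G column gives 10.

10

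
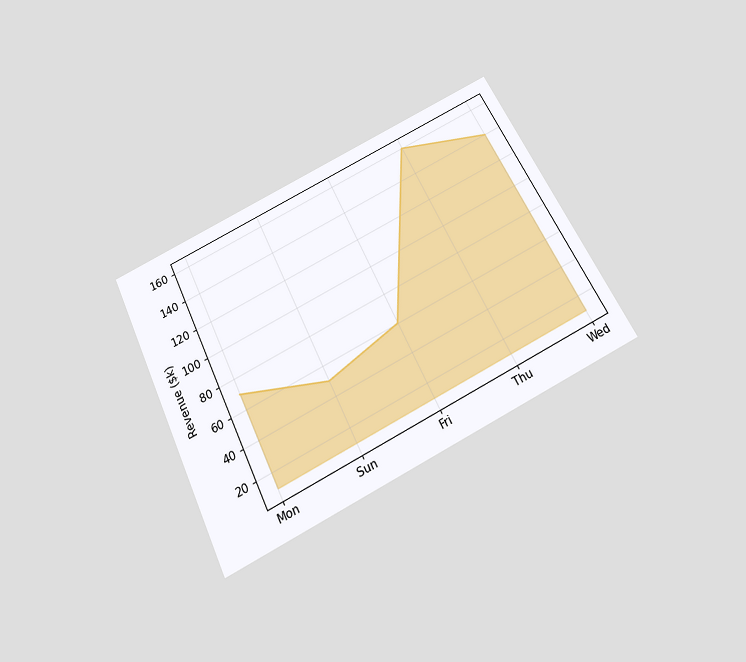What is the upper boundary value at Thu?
$160k

The chart is tilted about 26° counter-clockwise and viewed slightly from below. At Thu the upper boundary is at $160k.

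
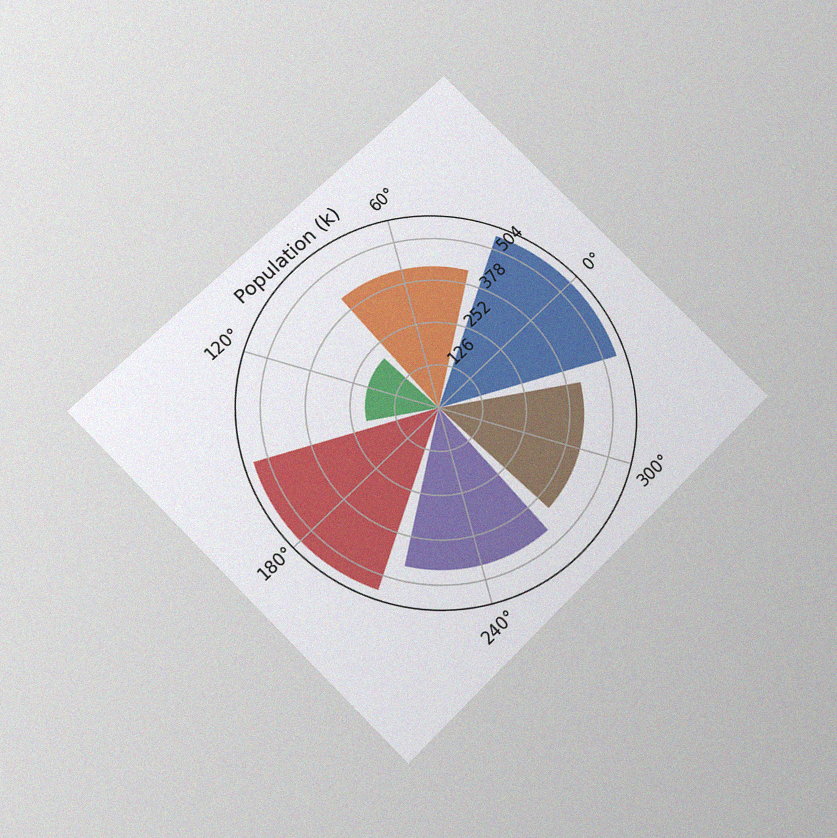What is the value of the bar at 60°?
420k

The chart is tilted about 45° counter-clockwise and viewed slightly from below, with some photo noise. The bar at 60° reaches 420k on the radial axis.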